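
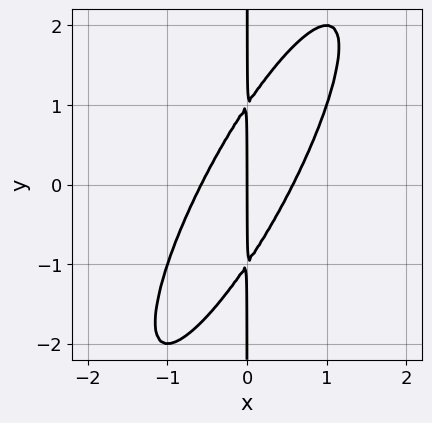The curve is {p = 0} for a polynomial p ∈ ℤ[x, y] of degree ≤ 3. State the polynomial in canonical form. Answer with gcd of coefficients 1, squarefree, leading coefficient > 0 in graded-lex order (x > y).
3*x^3 - 3*x^2*y + x*y^2 - x

(a) deg p = 3. No degree-2 curve has this shape.
(b) From the axis intercepts and sections: the visible y-axis segment lies entirely on the curve; one x-axis crossing is at x = 0.
(c) Fitting integer coefficients to these (and the overall shape) gives p.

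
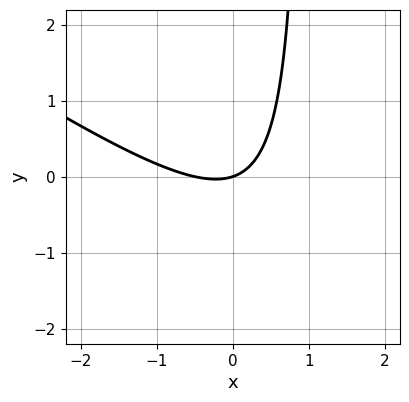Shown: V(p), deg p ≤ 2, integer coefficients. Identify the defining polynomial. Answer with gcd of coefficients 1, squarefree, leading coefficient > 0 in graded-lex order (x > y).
(a) Degree: no degree-1 curve has this shape, so deg p = 2.
(b) From the axis intercepts and sections: it crosses the y-axis at the gridline y = 0; it meets the x-axis at x = 0 (among the integer gridlines).
(c) Fitting integer coefficients to these (and the overall shape) gives p.

2*x^2 + 3*x*y + x - 3*y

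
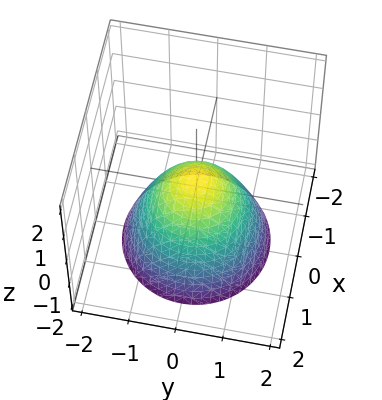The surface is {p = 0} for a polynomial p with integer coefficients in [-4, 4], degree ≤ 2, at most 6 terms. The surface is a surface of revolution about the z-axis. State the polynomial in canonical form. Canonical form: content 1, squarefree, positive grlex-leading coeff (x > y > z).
1. The degree is 2 — no degree-1 surface has this shape.
2. Symmetries: rotational symmetry about the z-axis ⇒ p depends on x, y only through x² + y².
3. Observable constraints: a circular section at z = -1 has radius between 1 and 2.
4. Fitting integer coefficients to these (and the overall shape) gives p.

3*x^2 + 3*y^2 + 3*z - 1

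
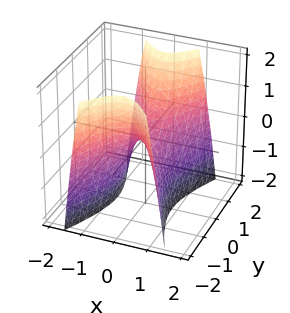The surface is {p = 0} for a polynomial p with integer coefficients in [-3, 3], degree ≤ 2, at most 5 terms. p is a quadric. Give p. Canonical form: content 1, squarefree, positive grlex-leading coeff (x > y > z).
First, the degree is 2 — a saddle surface; a quadric.
Next, symmetries: mirror symmetry y ↦ −y ⇒ only even powers of y; the x ↦ −x reflection is a symmetry, so x appears only in even powers.
Then, from the visible intercepts: it crosses the z-axis at the gridline z = 0; one x-axis crossing is at x = 0; it meets the y-axis at y = 0 (among the integer gridlines).
Finally, the integer polynomial consistent with all of this is the stated p.

3*x^2 - y^2 + z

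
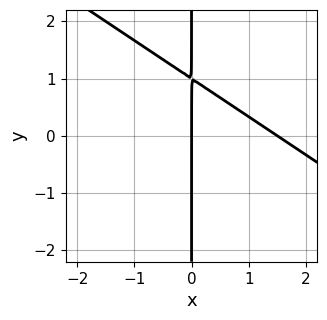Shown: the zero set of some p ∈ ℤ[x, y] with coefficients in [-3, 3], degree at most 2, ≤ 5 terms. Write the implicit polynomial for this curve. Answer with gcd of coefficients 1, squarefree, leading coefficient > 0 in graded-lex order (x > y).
1. The degree is 2 — the shape is more complex than any degree-1 curve.
2. Reading off the gridlines: the visible y-axis segment lies entirely on the curve; it meets the x-axis at x = 0 (among the integer gridlines).
3. Together with the visible shape, these determine p as stated.

2*x^2 + 3*x*y - 3*x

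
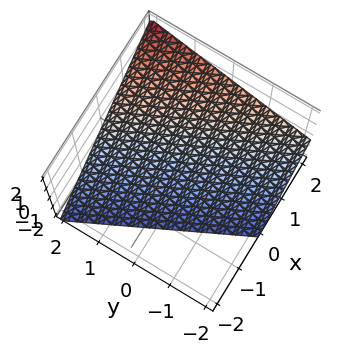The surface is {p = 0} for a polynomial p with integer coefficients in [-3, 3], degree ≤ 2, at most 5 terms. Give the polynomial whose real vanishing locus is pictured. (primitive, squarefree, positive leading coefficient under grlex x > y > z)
2*x + y - 2*z - 2

Degree: the surface is flat (a plane), so deg p = 1.
Observable constraints: one y-axis crossing is at y = 2; it meets the x-axis at x = 1 (among the integer gridlines); it meets the z-axis at z = -1 (among the integer gridlines).
Together with the visible shape, these determine p as stated.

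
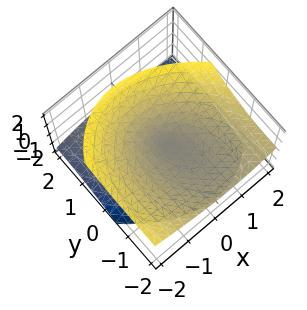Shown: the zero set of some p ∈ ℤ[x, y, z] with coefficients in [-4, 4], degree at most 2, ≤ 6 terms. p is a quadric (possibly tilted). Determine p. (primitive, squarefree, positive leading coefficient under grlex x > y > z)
(a) There are 2 components. They look like related sheets of one shape, so recover p as a whole.
(b) deg p = 2. A generic line meets the surface in up to 2 points.
(c) Reading off the gridlines: it meets the z-axis at z = 0 (among the integer gridlines); it crosses the x-axis at the gridline x = 0; it crosses the y-axis at the gridline y = 0.
(d) The integer polynomial consistent with all of this is the stated p.

2*x^2 + x*y + y^2 + 3*y*z - 3*z^2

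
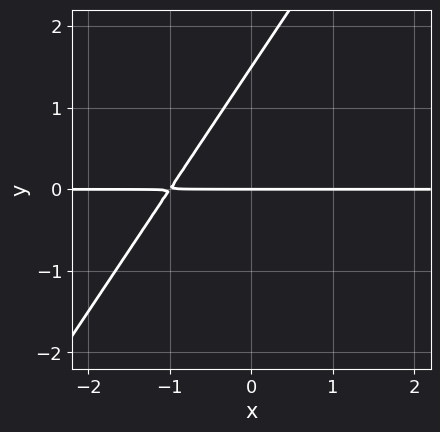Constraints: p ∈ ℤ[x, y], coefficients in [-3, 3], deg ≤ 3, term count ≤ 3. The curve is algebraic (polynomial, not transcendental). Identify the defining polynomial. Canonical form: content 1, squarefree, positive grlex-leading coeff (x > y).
1. Degree: the shape is more complex than any degree-1 curve, so deg p = 2.
2. Checking where it meets the axes: every point of the x-axis in the box is on the curve; it crosses the y-axis at the gridline y = 0.
3. Assembling these constraints gives the stated polynomial.

3*x*y - 2*y^2 + 3*y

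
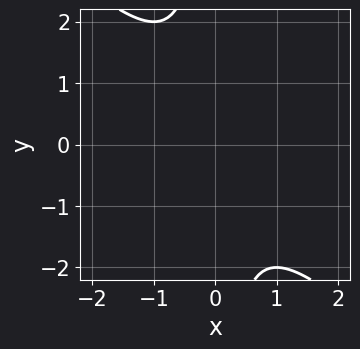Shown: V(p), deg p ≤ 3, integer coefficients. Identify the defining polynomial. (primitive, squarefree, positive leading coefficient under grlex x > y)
x^2 + x*y + 1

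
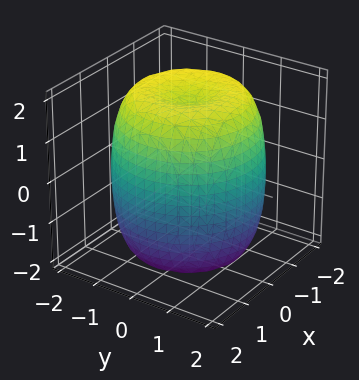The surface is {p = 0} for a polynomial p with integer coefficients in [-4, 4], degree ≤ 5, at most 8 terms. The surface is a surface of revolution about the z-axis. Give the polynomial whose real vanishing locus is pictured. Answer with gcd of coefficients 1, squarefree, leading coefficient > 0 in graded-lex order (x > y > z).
x^4 + 2*x^2*y^2 + y^4 - 2*x^2 - 2*y^2 + z^2 - 3

(a) Degree: a generic line meets the surface in up to 4 points, so deg p = 4.
(b) Symmetries: rotational symmetry about the z-axis ⇒ p depends on x, y only through x² + y².
(c) Against the integer gridlines: a circular section at z = -2 has radius exactly 1.
(d) The integer polynomial consistent with all of this is the stated p.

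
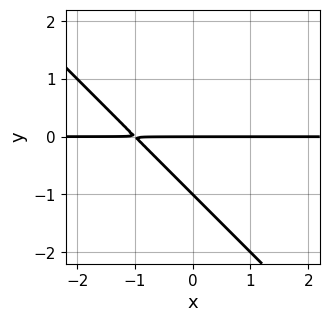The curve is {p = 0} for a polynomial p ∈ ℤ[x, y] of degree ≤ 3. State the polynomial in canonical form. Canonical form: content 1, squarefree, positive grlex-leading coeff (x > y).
First, degree: a generic line meets the curve in up to 2 points, so deg p = 2.
Then, from the axis intercepts and sections: the y-axis gridline crossings are at y ∈ {-1, 0}; the visible x-axis segment lies entirely on the curve.
Finally, the integer polynomial consistent with all of this is the stated p.

x*y + y^2 + y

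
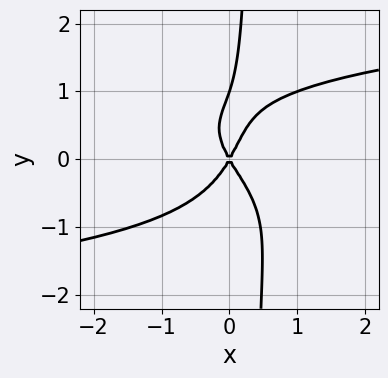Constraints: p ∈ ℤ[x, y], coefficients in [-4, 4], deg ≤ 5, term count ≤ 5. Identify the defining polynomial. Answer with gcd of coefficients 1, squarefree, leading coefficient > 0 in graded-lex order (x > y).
Degree: a generic line meets the curve in up to 4 points, so deg p = 4.
Against the integer gridlines: it meets the x-axis at x = 0 (among the integer gridlines); among the integer gridlines, it crosses the y-axis at y ∈ {0, 1}.
Putting this together gives p.

3*x*y^3 - y^3 - 3*x^2 + y^2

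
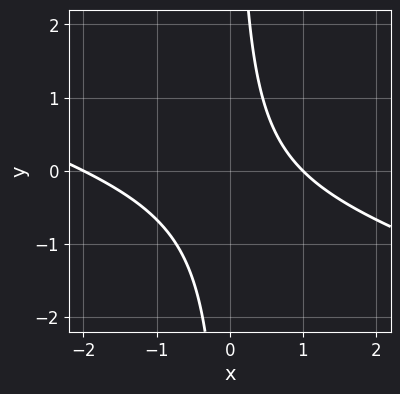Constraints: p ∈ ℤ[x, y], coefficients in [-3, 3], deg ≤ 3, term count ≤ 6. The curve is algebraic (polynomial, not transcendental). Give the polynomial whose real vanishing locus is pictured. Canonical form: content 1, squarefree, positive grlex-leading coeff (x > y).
(a) The degree is 2 — the shape is more complex than any degree-1 curve.
(b) From the visible intercepts: no y-intercept at any integer in the box; among the integer gridlines, it crosses the x-axis at x ∈ {-2, 1}.
(c) Assembling these constraints gives the stated polynomial.

x^2 + 3*x*y + x - 2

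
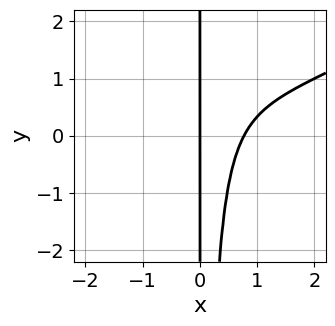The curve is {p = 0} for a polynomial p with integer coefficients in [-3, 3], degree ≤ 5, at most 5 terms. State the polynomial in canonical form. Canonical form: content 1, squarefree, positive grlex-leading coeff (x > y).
x^4 - 2*x^3*y - x^2*y + 2*x^2 - 2*x

1. Degree: the shape is more complex than any degree-3 curve, so deg p = 4.
2. Against the integer gridlines: one x-axis crossing is at x = 0; every point of the y-axis in the box is on the curve.
3. These observations pin down the coefficients.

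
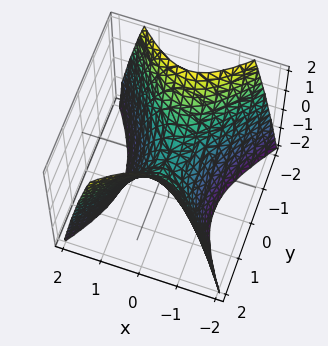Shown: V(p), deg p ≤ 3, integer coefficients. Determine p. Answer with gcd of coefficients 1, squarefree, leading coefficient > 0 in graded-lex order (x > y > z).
deg p = 2.
Symmetries: mirror symmetry y ↦ −y ⇒ only even powers of y; mirror symmetry x ↦ −x ⇒ only even powers of x.
Observable constraints: it meets the x-axis at x = 0 (among the integer gridlines); it meets the z-axis at z = 0 (among the integer gridlines); it crosses the y-axis at the gridline y = 0.
Putting this together gives p.

3*x^2 - 2*y^2 + 2*z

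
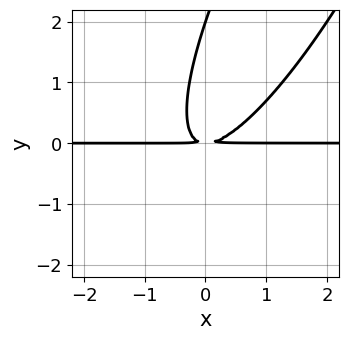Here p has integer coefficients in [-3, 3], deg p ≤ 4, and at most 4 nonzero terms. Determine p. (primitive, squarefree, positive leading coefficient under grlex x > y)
3*x^2*y - 3*x*y^2 + y^3 - 2*y^2

First, degree: no degree-2 curve has this shape, so deg p = 3.
Then, from the axis intercepts and sections: one y-axis crossing is at y = 2; every point of the x-axis in the box is on the curve.
Finally, solving for integer coefficients yields p as stated.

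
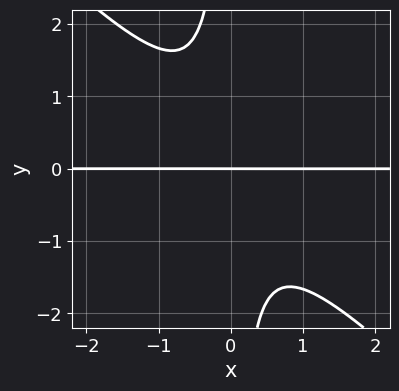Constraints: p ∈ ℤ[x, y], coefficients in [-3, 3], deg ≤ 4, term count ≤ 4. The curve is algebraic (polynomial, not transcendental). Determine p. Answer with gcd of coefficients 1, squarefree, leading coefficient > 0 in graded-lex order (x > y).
First, deg p = 3. A generic line meets the curve in up to 3 points.
Next, checking where it meets the axes: the visible x-axis segment lies entirely on the curve; one y-axis crossing is at y = 0.
Finally, fitting integer coefficients to these (and the overall shape) gives p.

3*x^2*y + 3*x*y^2 + 2*y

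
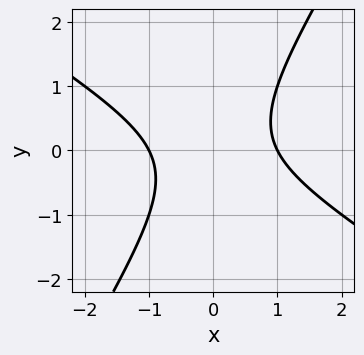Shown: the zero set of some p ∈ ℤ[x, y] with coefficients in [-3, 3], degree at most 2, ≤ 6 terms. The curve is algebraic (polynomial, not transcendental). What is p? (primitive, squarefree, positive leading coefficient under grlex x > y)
(a) The degree is 2 — a generic line meets the curve in up to 2 points.
(b) From the axis intercepts and sections: the x-axis gridline crossings are at x ∈ {-1, 1}; no y-intercept at any integer in the box.
(c) Matching integer coefficients to the picture gives p.

x^2 + x*y - y^2 - 1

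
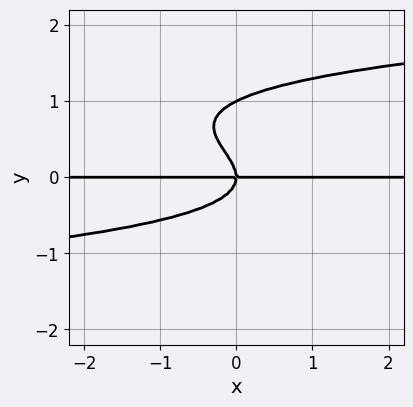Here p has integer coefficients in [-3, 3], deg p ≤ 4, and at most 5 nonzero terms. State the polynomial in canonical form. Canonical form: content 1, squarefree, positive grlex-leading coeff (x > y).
2*y^4 - 2*y^3 - x*y

1. Degree: the shape is more complex than any degree-3 curve, so deg p = 4.
2. Against the integer gridlines: the y-axis gridline crossings are at y ∈ {0, 1}; the visible x-axis segment lies entirely on the curve.
3. The integer polynomial consistent with all of this is the stated p.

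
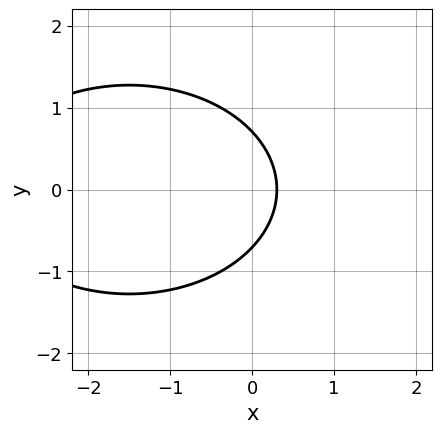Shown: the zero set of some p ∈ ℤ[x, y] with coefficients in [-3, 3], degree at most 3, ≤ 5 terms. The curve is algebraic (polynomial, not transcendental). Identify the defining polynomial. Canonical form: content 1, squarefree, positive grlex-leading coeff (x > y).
1. deg p = 2. A generic line meets the curve in up to 2 points.
2. Symmetries: mirror symmetry y ↦ −y ⇒ only even powers of y.
3. Matching integer coefficients to the picture gives p.

x^2 + 2*y^2 + 3*x - 1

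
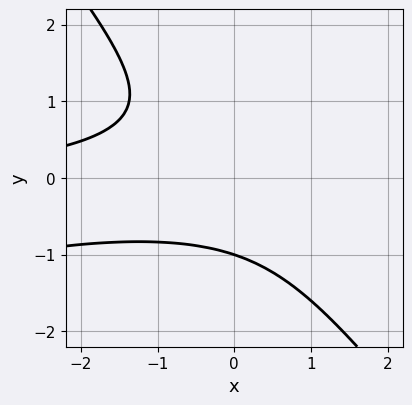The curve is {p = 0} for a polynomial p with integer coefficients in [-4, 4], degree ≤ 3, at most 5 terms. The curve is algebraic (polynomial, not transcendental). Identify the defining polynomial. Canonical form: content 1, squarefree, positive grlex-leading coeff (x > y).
1. Degree: no degree-2 curve has this shape, so deg p = 3.
2. Checking where it meets the axes: the curve avoids every integer x-axis point in the box; one y-axis crossing is at y = -1.
3. Assembling these constraints gives the stated polynomial.

x^2*y - 3*x*y^2 - 3*y^3 - 3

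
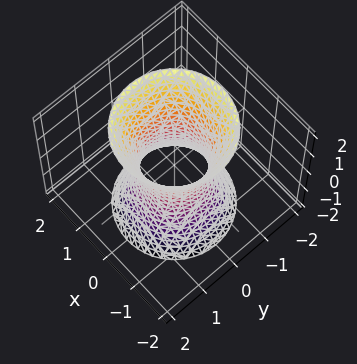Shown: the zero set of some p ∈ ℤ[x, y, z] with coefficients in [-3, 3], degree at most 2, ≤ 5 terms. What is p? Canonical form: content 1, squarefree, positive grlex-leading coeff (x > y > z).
(a) Degree: the shape is more complex than any degree-1 surface, so deg p = 2.
(b) Symmetry: the surface is invariant under rotation about z: p = q(x² + y², z).
(c) Checking where it meets the axes: it misses every integer gridline on the z-axis; a circular section at z = 2 has radius between 1 and 2.
(d) These observations pin down the coefficients.

3*x^2 + 3*y^2 - z^2 - 2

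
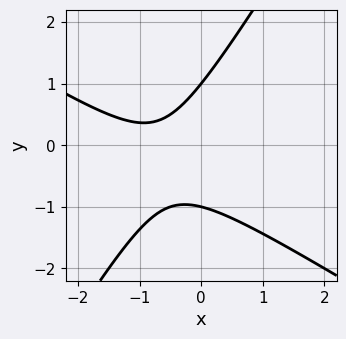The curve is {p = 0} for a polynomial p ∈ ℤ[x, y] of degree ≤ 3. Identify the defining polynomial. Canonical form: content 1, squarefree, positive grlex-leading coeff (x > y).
2*x^2 + 2*x*y - 2*y^2 + 3*x + 2

1. deg p = 2.
2. From the axis intercepts and sections: no x-intercept at any integer in the box; the y-axis gridline crossings are at y ∈ {-1, 1}.
3. These observations pin down the coefficients.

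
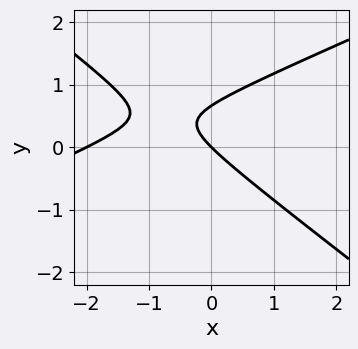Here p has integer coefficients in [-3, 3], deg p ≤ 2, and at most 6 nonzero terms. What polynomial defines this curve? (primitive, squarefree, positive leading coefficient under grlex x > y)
x^2 - x*y - 3*y^2 + 2*x + 2*y

First, deg p = 2. A generic line meets the curve in up to 2 points.
Next, checking where it meets the axes: among the integer gridlines, it crosses the x-axis at x ∈ {-2, 0}; it crosses the y-axis at the gridline y = 0.
Finally, assembling these constraints gives the stated polynomial.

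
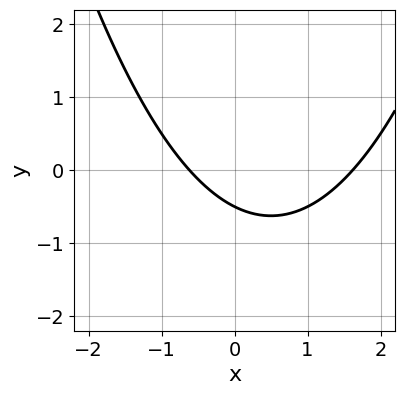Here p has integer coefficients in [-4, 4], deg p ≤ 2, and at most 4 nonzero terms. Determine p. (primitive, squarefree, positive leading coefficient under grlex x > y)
The degree is 2 — a generic line meets the curve in up to 2 points.
The integer polynomial consistent with all of this is the stated p.

x^2 - x - 2*y - 1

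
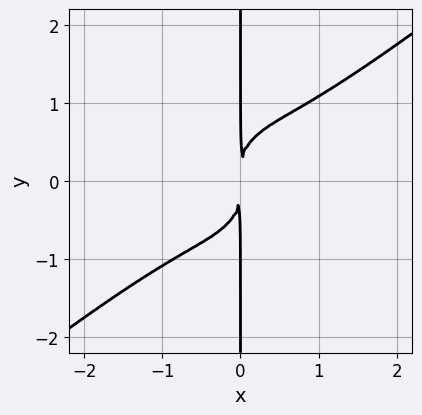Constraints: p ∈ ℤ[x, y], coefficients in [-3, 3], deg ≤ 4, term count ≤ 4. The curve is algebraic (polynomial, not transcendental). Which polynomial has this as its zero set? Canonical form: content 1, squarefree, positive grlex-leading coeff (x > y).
Degree: a generic line meets the curve in up to 4 points, so deg p = 4.
Checking where it meets the axes: the visible y-axis segment lies entirely on the curve.
Together with the visible shape, these determine p as stated.

3*x^4 - 2*x^3*y - 3*x*y^3 + 3*x^2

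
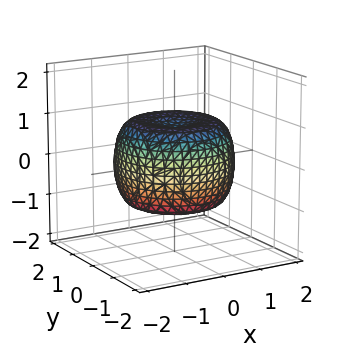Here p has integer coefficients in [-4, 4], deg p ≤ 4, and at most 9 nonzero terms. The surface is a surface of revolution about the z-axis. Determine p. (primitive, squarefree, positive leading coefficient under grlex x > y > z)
2*x^4 + 4*x^2*y^2 + 2*y^4 - 3*x^2 - 3*y^2 + 3*z^2 - 2

1. The degree is 4 — no degree-3 surface has this shape.
2. Symmetries: rotational symmetry about the z-axis ⇒ p depends on x, y only through x² + y².
3. Reading off the gridlines: a circular section at z = -1 has radius between 0 and 1.
4. Fitting integer coefficients to these (and the overall shape) gives p.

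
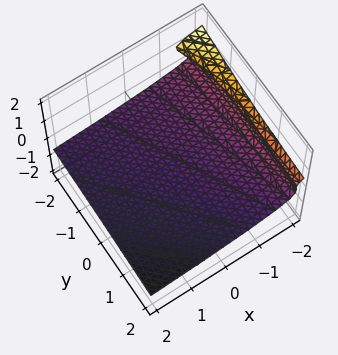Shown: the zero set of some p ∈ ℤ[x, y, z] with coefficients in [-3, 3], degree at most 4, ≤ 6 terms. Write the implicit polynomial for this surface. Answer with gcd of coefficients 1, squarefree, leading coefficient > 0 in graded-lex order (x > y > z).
1. Degree: a generic line meets the surface in up to 3 points, so deg p = 3.
2. From the axis intercepts and sections: it crosses the x-axis at the gridline x = -2; the surface avoids every integer y-axis point in the box.
3. Solving for integer coefficients yields p as stated.

y*z^2 + 3*z^3 - z^2 + x + 2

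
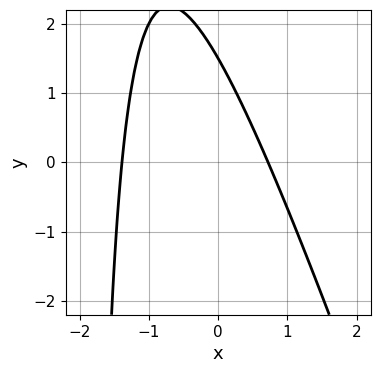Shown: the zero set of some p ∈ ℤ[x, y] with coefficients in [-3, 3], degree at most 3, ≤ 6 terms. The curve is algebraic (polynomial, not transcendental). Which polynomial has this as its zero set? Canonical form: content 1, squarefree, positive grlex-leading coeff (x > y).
3*x^2 + x*y + 2*x + 2*y - 3

First, degree: no degree-1 curve has this shape, so deg p = 2.
Finally, solving for integer coefficients yields p as stated.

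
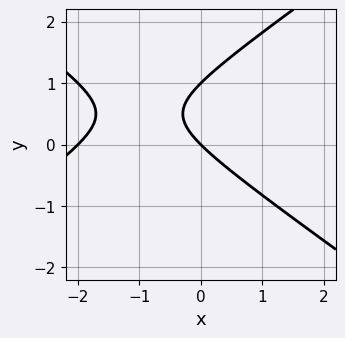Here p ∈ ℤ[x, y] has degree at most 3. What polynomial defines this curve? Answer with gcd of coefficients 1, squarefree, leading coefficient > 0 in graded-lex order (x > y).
x^2 - 2*y^2 + 2*x + 2*y

The degree is 2 — no degree-1 curve has this shape.
Checking where it meets the axes: the y-axis gridline crossings are at y ∈ {0, 1}; among the integer gridlines, it crosses the x-axis at x ∈ {-2, 0}.
Matching integer coefficients to the picture gives p.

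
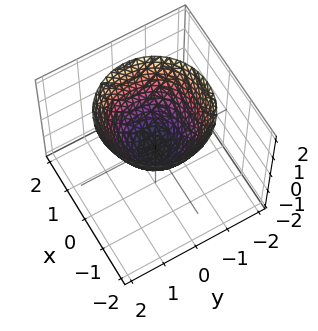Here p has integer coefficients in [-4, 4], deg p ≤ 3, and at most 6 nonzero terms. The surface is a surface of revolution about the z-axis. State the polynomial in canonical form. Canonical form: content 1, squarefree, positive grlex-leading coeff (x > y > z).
1. The degree is 2 — the shape is more complex than any degree-1 surface.
2. Symmetries: the z-axis is an axis of rotation, so x and y enter only as x² + y².
3. From the axis intercepts and sections: a circular section at z = 0 has radius between 0 and 1.
4. Solving for integer coefficients yields p as stated.

3*x^2 + 3*y^2 - 3*z - 1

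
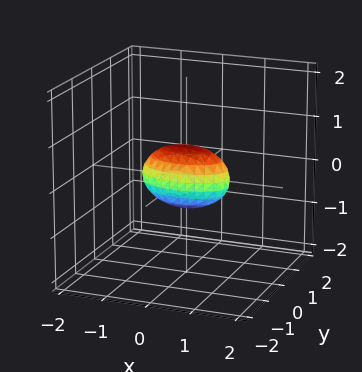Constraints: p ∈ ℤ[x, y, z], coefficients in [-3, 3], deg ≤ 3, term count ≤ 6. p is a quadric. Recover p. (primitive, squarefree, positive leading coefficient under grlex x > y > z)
x^2 + 3*y^2 + 2*z^2 - 1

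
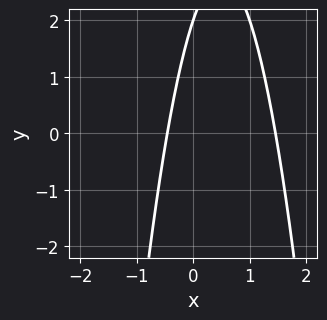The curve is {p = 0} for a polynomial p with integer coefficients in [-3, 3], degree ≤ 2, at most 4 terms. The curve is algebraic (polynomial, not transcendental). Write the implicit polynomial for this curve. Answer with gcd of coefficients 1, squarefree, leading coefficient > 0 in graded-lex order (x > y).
Degree: no degree-1 curve has this shape, so deg p = 2.
Observable constraints: one y-axis crossing is at y = 2.
Putting this together gives p.

3*x^2 - 3*x + y - 2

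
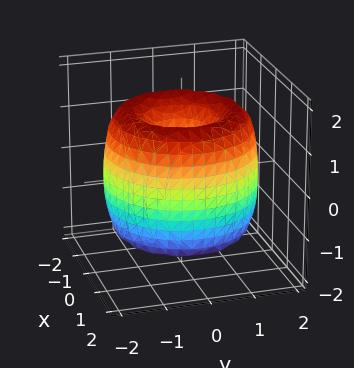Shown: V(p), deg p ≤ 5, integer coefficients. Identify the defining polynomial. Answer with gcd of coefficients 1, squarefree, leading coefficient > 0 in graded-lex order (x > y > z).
x^4 + 2*x^2*y^2 + y^4 - 3*x^2 - 3*y^2 + z^2

Degree: no degree-3 surface has this shape, so deg p = 4.
Symmetries: every cross-section ⟂ z is a circle, so x, y appear only via x² + y².
Against the integer gridlines: it crosses the x-axis at the gridline x = 0; it meets the z-axis at z = 0 (among the integer gridlines).
Solving for integer coefficients yields p as stated.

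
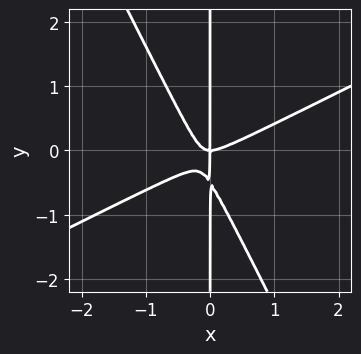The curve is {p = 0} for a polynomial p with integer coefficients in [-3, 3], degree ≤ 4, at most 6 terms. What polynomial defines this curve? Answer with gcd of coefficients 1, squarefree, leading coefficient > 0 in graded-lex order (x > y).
(a) deg p = 3.
(b) From the visible intercepts: every point of the y-axis in the box is on the curve; it meets the x-axis at x = 0 (among the integer gridlines).
(c) Putting this together gives p.

2*x^3 - 3*x^2*y - 2*x*y^2 - x*y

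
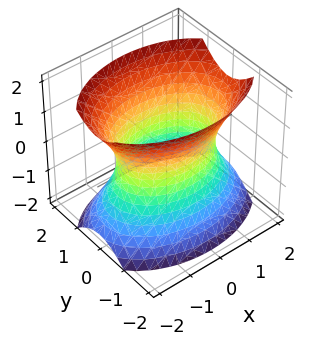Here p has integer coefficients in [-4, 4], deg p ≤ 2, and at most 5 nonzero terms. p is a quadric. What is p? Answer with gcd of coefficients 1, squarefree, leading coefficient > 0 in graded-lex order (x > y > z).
x^2 + 2*y^2 - z^2 - 2

The degree is 2 — one connected sheet with a waist; a quadric.
Symmetries: the x ↦ −x reflection is a symmetry, so x appears only in even powers; the z ↦ −z reflection is a symmetry, so z appears only in even powers; mirror symmetry y ↦ −y ⇒ only even powers of y.
Checking where it meets the axes: the y-axis gridline crossings are at y ∈ {-1, 1}; no z-intercept at any integer in the box.
The integer polynomial consistent with all of this is the stated p.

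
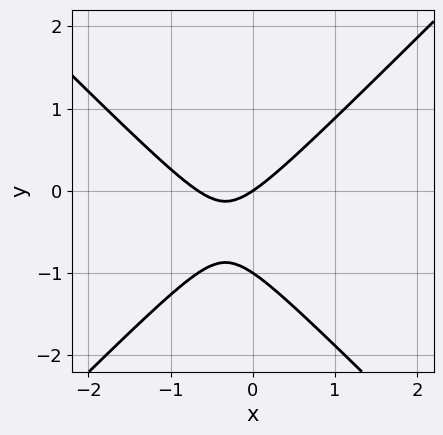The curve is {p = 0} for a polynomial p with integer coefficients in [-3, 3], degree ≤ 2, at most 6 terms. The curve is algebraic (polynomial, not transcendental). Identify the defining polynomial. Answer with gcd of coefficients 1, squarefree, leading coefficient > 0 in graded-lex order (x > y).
Degree: the shape is more complex than any degree-1 curve, so deg p = 2.
Observable constraints: among the integer gridlines, it crosses the y-axis at y ∈ {-1, 0}; it crosses the x-axis at the gridline x = 0.
Putting this together gives p.

3*x^2 - 3*y^2 + 2*x - 3*y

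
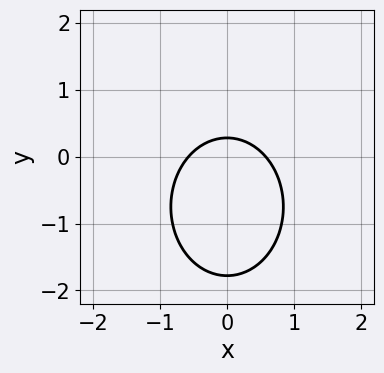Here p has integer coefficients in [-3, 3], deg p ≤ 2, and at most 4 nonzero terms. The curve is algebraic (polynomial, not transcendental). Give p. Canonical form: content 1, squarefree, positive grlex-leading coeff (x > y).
1. deg p = 2.
2. Symmetries: the x ↦ −x reflection is a symmetry, so x appears only in even powers.
3. Fitting integer coefficients to these (and the overall shape) gives p.

3*x^2 + 2*y^2 + 3*y - 1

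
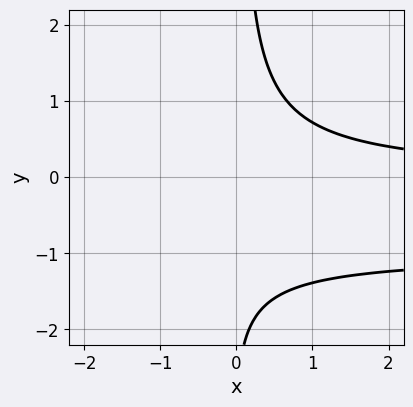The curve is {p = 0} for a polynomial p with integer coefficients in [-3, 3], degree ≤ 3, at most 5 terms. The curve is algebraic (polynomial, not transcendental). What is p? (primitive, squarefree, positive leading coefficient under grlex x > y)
(a) The degree is 3 — the shape is more complex than any degree-2 curve.
(b) Checking where it meets the axes: it misses every integer gridline on the y-axis; no x-intercept at any integer in the box.
(c) The integer polynomial consistent with all of this is the stated p.

3*x*y^2 + 3*x*y - y - 3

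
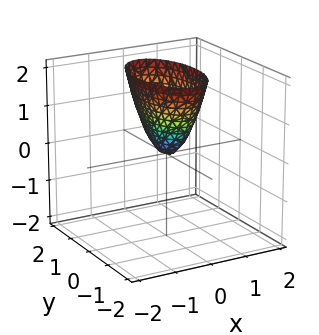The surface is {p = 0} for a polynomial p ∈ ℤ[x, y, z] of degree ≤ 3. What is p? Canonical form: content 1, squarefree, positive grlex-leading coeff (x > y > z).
3*x^2 + y^2 - z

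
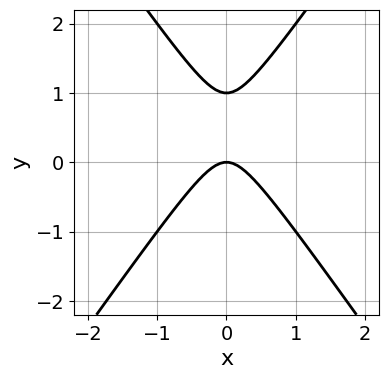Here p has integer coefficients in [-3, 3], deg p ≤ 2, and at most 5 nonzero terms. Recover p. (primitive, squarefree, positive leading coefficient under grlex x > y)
deg p = 2. The shape is more complex than any degree-1 curve.
Symmetries: the x ↦ −x reflection is a symmetry, so x appears only in even powers.
From the visible intercepts: among the integer gridlines, it crosses the y-axis at y ∈ {0, 1}; it meets the x-axis at x = 0 (among the integer gridlines).
Assembling these constraints gives the stated polynomial.

2*x^2 - y^2 + y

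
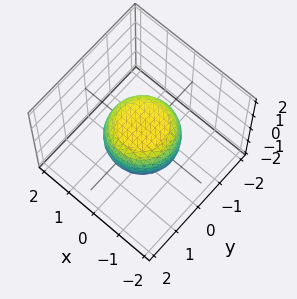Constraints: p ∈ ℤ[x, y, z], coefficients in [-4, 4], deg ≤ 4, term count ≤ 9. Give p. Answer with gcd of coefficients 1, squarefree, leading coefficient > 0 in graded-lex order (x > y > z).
The degree is 4 — the shape is more complex than any degree-3 surface.
Symmetries: the surface is invariant under rotation about z: p = q(x² + y², z).
Observable constraints: a circular section at z = 0 has radius between 1 and 2.
Putting this together gives p.

2*x^4 + 4*x^2*y^2 + 2*y^4 - x^2 - y^2 + 3*z^2 - 2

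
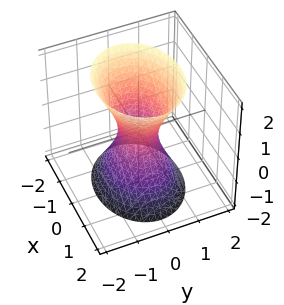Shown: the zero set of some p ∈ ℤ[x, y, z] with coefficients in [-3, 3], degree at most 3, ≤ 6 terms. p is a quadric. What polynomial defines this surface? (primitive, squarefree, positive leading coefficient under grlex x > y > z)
2*x^2 + 3*y^2 - z^2 - 1

deg p = 2.
Symmetries: it's symmetric under x → −x, forcing even powers of x; the y ↦ −y reflection is a symmetry, so y appears only in even powers; the z ↦ −z reflection is a symmetry, so z appears only in even powers.
Observable constraints: no z-intercept at any integer in the box.
Fitting integer coefficients to these (and the overall shape) gives p.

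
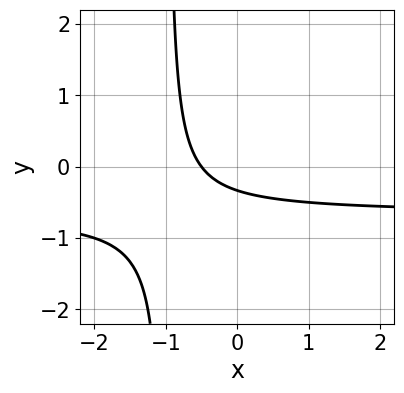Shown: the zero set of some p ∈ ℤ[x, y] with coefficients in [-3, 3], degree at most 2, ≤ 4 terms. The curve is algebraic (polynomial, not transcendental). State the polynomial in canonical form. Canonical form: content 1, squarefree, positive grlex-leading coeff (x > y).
First, the degree is 2 — no degree-1 curve has this shape.
Finally, solving for integer coefficients yields p as stated.

3*x*y + 2*x + 3*y + 1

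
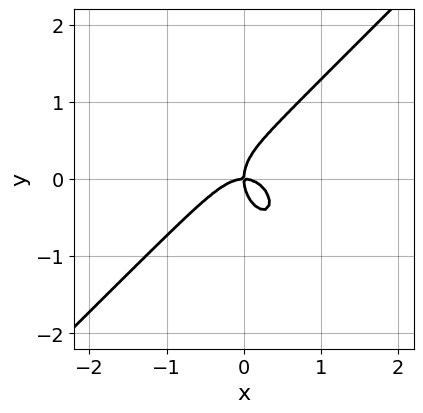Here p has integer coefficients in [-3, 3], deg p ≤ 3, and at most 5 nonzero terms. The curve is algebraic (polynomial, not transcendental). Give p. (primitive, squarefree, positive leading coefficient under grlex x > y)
3*x^3 - x^2*y - 2*y^3 + 2*x*y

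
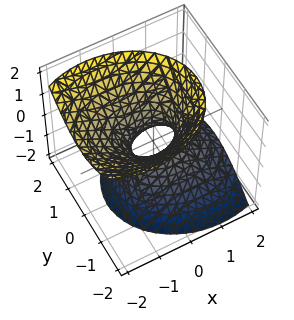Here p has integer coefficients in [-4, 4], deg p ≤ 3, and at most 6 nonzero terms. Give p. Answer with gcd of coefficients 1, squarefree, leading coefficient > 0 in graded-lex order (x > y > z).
2*x^2 + 2*x*z + 3*y^2 - 2*z^2 - 1

First, degree: no degree-1 surface has this shape, so deg p = 2.
Then, observable constraints: it misses every integer gridline on the z-axis.
Finally, together with the visible shape, these determine p as stated.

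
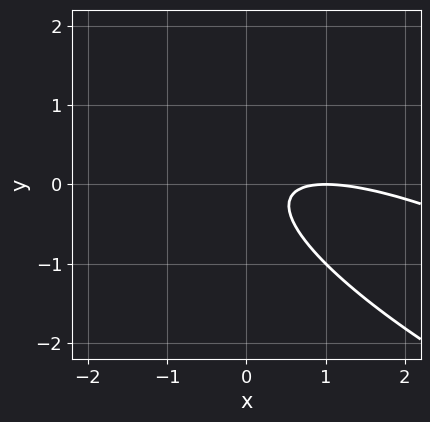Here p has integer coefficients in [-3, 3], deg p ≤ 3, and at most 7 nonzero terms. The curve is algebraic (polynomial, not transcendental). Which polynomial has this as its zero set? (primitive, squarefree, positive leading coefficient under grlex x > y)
(a) deg p = 2.
(b) From the axis intercepts and sections: it misses every integer gridline on the y-axis; one x-axis crossing is at x = 1.
(c) Matching integer coefficients to the picture gives p.

x^2 + 3*x*y + 3*y^2 - 2*x + 1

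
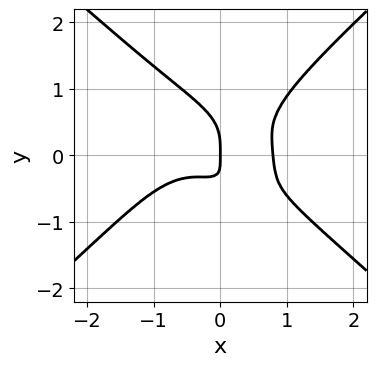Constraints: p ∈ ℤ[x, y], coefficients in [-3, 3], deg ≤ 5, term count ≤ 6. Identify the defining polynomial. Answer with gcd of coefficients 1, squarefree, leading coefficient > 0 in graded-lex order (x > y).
First, the degree is 4 — the shape is more complex than any degree-3 curve.
Next, from the axis intercepts and sections: it crosses the x-axis at the gridline x = 0; it crosses the y-axis at the gridline y = 0.
Finally, matching integer coefficients to the picture gives p.

2*x^4 - 3*y^4 + 3*x^2*y - 2*x*y - x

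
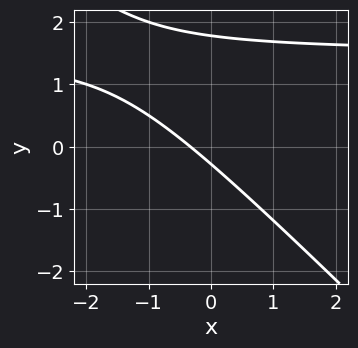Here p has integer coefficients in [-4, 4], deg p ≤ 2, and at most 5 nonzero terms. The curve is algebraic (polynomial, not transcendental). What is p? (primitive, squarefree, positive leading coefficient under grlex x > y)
Degree: a generic line meets the curve in up to 2 points, so deg p = 2.
The integer polynomial consistent with all of this is the stated p.

2*x*y + 2*y^2 - 3*x - 3*y - 1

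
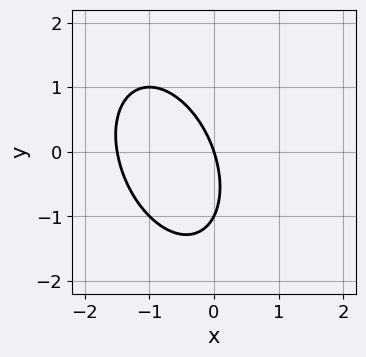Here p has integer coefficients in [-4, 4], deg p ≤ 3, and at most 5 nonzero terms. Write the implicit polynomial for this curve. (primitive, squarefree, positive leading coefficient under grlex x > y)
First, the degree is 2 — no degree-1 curve has this shape.
Then, checking where it meets the axes: the y-axis gridline crossings are at y ∈ {-1, 0}; it meets the x-axis at x = 0 (among the integer gridlines).
Finally, solving for integer coefficients yields p as stated.

2*x^2 + x*y + y^2 + 3*x + y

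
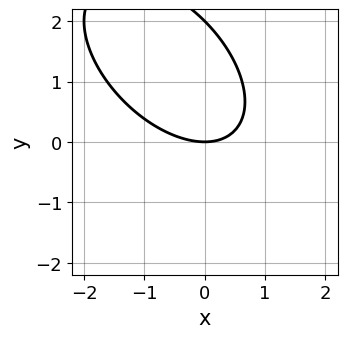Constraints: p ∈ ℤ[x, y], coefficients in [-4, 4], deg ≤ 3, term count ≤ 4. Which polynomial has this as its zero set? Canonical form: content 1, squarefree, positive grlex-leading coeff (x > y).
x^2 + x*y + y^2 - 2*y

(a) Degree: no degree-1 curve has this shape, so deg p = 2.
(b) Checking where it meets the axes: it meets the x-axis at x = 0 (among the integer gridlines); the y-axis gridline crossings are at y ∈ {0, 2}.
(c) Fitting integer coefficients to these (and the overall shape) gives p.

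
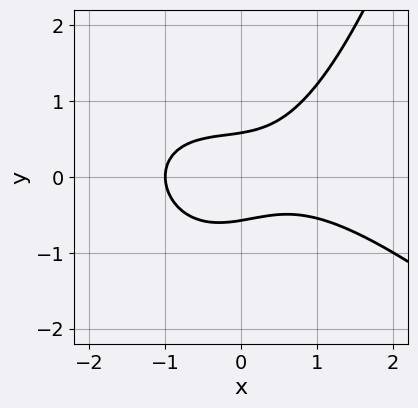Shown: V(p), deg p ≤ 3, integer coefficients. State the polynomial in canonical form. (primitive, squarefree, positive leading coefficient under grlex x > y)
(a) The degree is 3 — the shape is more complex than any degree-2 curve.
(b) Observable constraints: it crosses the x-axis at the gridline x = -1.
(c) The integer polynomial consistent with all of this is the stated p.

x^3 + x^2*y + x*y - 3*y^2 + 1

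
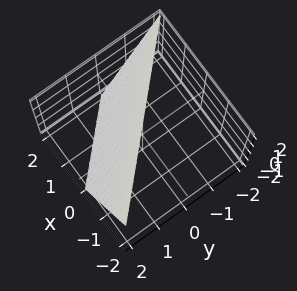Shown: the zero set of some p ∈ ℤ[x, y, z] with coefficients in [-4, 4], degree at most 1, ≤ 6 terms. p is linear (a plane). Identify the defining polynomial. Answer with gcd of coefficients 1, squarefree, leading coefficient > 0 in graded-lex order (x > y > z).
(a) Degree: every cross-section is a straight line — this is a plane, so deg p = 1.
(b) From the visible intercepts: one x-axis crossing is at x = 1; it meets the y-axis at y = 1 (among the integer gridlines); one z-axis crossing is at z = 2.
(c) Fitting integer coefficients to these (and the overall shape) gives p.

2*x + 2*y + z - 2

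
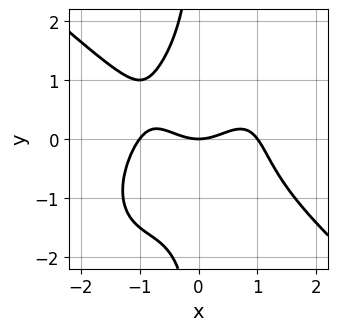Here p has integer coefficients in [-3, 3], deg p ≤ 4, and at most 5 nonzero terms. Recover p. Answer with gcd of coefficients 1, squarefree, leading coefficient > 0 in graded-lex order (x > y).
The degree is 4 — no degree-3 curve has this shape.
Reading off the gridlines: among the integer gridlines, it crosses the x-axis at x ∈ {-1, 0, 1}; one y-axis crossing is at y = 0.
Putting this together gives p.

2*x^4 - x^2*y^2 + 2*x*y^3 - 2*x^2 + 3*y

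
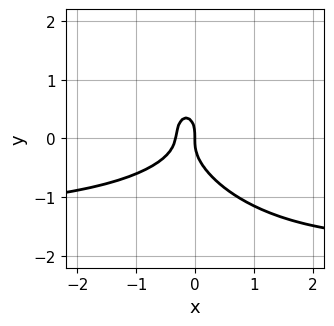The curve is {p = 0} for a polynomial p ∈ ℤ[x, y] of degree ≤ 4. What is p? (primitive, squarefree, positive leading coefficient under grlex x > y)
2*x^2*y + x*y^2 + 2*y^3 + 3*x^2 + x

(a) Degree: no degree-2 curve has this shape, so deg p = 3.
(b) Reading off the gridlines: it crosses the x-axis at the gridline x = 0; one y-axis crossing is at y = 0.
(c) Solving for integer coefficients yields p as stated.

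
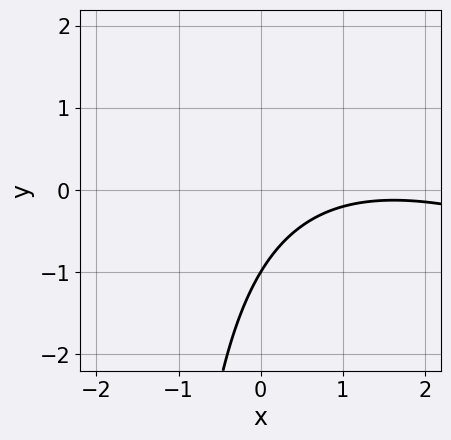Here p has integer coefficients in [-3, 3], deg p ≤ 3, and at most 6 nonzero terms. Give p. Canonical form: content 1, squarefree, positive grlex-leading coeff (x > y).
x^2 + 2*x*y - 3*x + 3*y + 3

Degree: a generic line meets the curve in up to 2 points, so deg p = 2.
Observable constraints: one y-axis crossing is at y = -1; no x-intercept at any integer in the box.
Solving for integer coefficients yields p as stated.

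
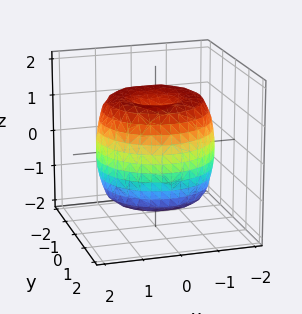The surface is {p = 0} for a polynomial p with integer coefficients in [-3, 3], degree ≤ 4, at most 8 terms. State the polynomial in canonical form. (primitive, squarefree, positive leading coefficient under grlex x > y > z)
x^4 + 2*x^2*y^2 + y^4 - 2*x^2 - 2*y^2 + z^2 - 1

First, the degree is 4 — no degree-3 surface has this shape.
Next, by symmetry, the surface is invariant under rotation about z: p = q(x² + y², z).
Next, reading off the gridlines: the z-axis gridline crossings are at z ∈ {-1, 1}; a circular section at z = -1 has radius between 1 and 2.
Finally, together with the visible shape, these determine p as stated.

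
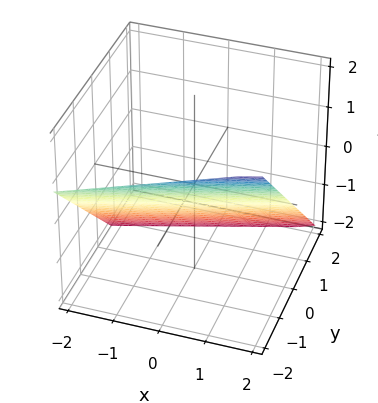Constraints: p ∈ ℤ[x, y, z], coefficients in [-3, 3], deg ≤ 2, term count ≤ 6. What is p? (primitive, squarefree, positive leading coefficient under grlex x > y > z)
Degree: the surface is flat (a plane), so deg p = 1.
Checking where it meets the axes: it crosses the x-axis at the gridline x = 2.
Assembling these constraints gives the stated polynomial.

x - 3*y - 3*z - 2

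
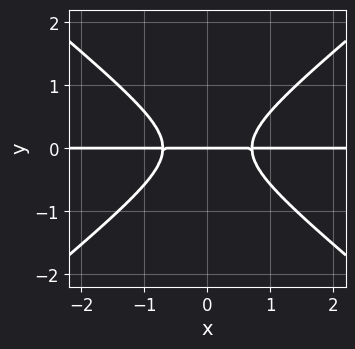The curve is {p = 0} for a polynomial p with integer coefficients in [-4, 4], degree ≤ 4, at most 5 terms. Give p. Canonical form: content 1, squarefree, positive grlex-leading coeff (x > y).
2*x^2*y - 3*y^3 - y

(a) deg p = 3. No degree-2 curve has this shape.
(b) Symmetries: it's symmetric under x → −x, forcing even powers of x.
(c) Checking where it meets the axes: every point of the x-axis in the box is on the curve; it meets the y-axis at y = 0 (among the integer gridlines).
(d) Putting this together gives p.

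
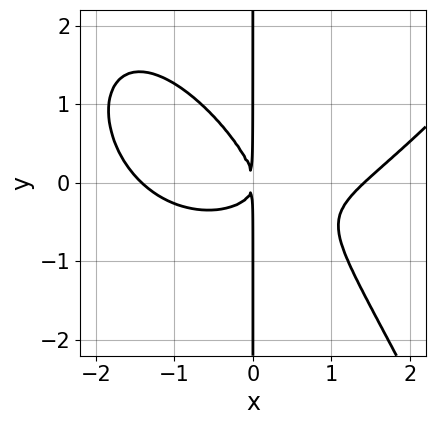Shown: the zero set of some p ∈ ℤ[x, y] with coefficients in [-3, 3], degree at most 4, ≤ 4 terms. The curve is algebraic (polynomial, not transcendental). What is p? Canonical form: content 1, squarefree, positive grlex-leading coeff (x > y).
x^4 - 3*x^2*y - 3*x*y^2 - 2*x^2

(a) Degree: no degree-3 curve has this shape, so deg p = 4.
(b) Reading off the gridlines: every point of the y-axis in the box is on the curve.
(c) These observations pin down the coefficients.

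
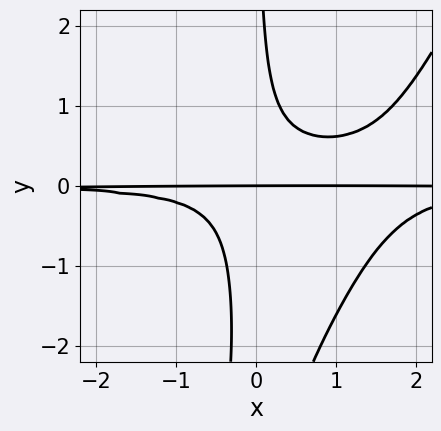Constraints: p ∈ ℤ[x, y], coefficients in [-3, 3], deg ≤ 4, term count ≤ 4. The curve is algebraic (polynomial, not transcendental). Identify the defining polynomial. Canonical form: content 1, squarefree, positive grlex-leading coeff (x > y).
The degree is 4 — the shape is more complex than any degree-3 curve.
Observable constraints: it crosses the y-axis at the gridline y = 0; the visible x-axis segment lies entirely on the curve.
Matching integer coefficients to the picture gives p.

2*x^2*y^2 - x*y^3 - 3*x*y^2 + y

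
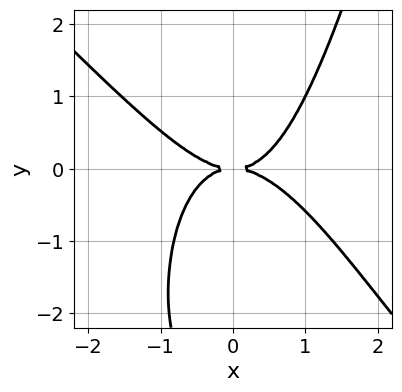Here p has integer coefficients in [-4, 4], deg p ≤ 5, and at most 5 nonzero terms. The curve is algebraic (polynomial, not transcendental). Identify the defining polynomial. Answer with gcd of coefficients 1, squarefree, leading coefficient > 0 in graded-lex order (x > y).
(a) The degree is 4 — no degree-3 curve has this shape.
(b) From the axis intercepts and sections: it meets the x-axis at x = 0 (among the integer gridlines); it crosses the y-axis at the gridline y = 0.
(c) Matching integer coefficients to the picture gives p.

2*x^4 + 2*x^3*y - y^3 - 3*y^2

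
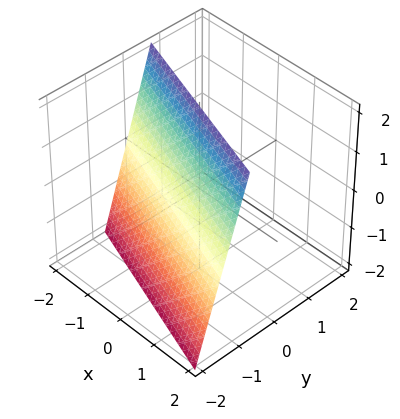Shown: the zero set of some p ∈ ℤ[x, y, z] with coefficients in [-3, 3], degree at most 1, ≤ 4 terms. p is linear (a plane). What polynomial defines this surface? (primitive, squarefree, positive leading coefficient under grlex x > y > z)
x + 3*y - z + 2

1. deg p = 1.
2. From the visible intercepts: it meets the x-axis at x = -2 (among the integer gridlines); one z-axis crossing is at z = 2.
3. The integer polynomial consistent with all of this is the stated p.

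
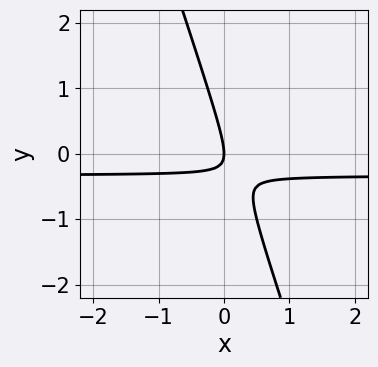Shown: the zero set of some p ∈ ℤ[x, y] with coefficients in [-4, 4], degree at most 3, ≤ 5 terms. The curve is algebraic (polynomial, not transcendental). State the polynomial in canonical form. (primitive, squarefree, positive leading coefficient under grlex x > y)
Degree: the shape is more complex than any degree-1 curve, so deg p = 2.
From the visible intercepts: it meets the x-axis at x = 0 (among the integer gridlines); it crosses the y-axis at the gridline y = 0.
These observations pin down the coefficients.

3*x*y + y^2 + x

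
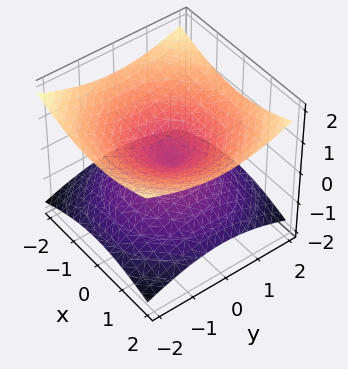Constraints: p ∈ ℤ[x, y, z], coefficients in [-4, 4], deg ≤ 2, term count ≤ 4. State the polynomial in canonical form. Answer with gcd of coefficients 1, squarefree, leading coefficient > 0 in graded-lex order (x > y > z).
First, deg p = 2. Two nappes meeting at a single point; a quadric.
Next, by symmetry, the surface is invariant under rotation about z: p = q(x² + y², z); mirror symmetry z ↦ −z ⇒ only even powers of z.
Then, reading off the gridlines: one z-axis crossing is at z = 0; one x-axis crossing is at x = 0; a circular section at z = -1 has radius between 1 and 2; it meets the y-axis at y = 0 (among the integer gridlines).
Finally, matching integer coefficients to the picture gives p.

x^2 + y^2 - 3*z^2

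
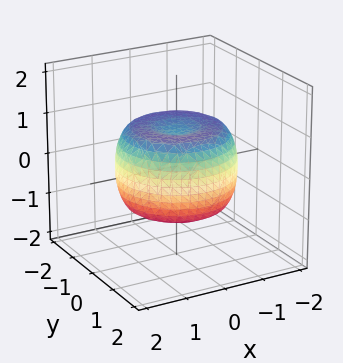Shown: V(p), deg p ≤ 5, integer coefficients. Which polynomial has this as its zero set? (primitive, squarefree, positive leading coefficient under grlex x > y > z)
Degree: a generic line meets the surface in up to 4 points, so deg p = 4.
Symmetries: rotational symmetry about the z-axis ⇒ p depends on x, y only through x² + y².
Checking where it meets the axes: a circular section at z = -1 has radius between 0 and 1.
Matching integer coefficients to the picture gives p.

2*x^4 + 4*x^2*y^2 + 2*y^4 - 3*x^2 - 3*y^2 + 3*z^2 - 2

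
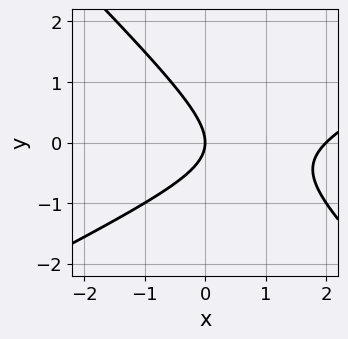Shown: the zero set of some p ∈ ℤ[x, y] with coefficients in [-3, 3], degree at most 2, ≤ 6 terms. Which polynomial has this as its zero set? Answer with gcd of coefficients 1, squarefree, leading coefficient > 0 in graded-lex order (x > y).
x^2 - x*y - 2*y^2 - 2*x

1. deg p = 2.
2. From the axis intercepts and sections: it crosses the y-axis at the gridline y = 0; among the integer gridlines, it crosses the x-axis at x ∈ {0, 2}.
3. Together with the visible shape, these determine p as stated.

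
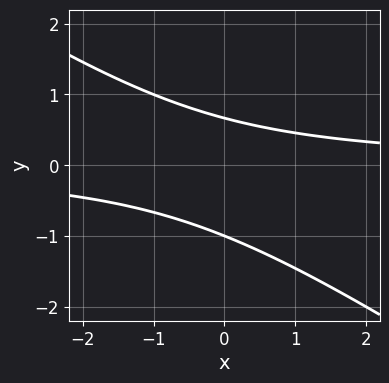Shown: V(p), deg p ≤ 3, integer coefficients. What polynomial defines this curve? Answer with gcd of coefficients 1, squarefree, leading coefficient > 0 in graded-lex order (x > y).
2*x*y + 3*y^2 + y - 2

(a) Degree: the shape is more complex than any degree-1 curve, so deg p = 2.
(b) Checking where it meets the axes: it misses every integer gridline on the x-axis; one y-axis crossing is at y = -1.
(c) Matching integer coefficients to the picture gives p.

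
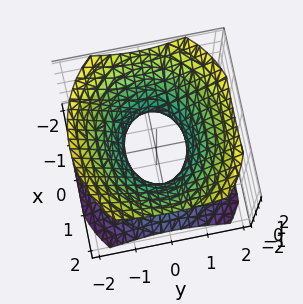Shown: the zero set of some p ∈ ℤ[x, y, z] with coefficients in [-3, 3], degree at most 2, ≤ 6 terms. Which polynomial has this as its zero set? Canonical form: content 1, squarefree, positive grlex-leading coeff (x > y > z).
2*x^2 + 3*y^2 - 3*z^2 - 2

(a) deg p = 2. One connected sheet with a waist; a quadric.
(b) Symmetries: the z ↦ −z reflection is a symmetry, so z appears only in even powers; the y ↦ −y reflection is a symmetry, so y appears only in even powers; it's symmetric under x → −x, forcing even powers of x.
(c) Against the integer gridlines: it misses every integer gridline on the z-axis; the x-axis gridline crossings are at x ∈ {-1, 1}.
(d) Together with the visible shape, these determine p as stated.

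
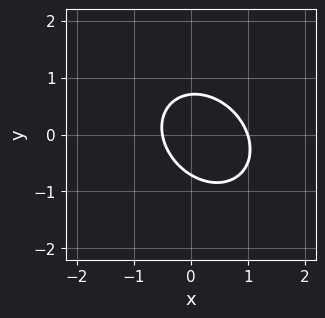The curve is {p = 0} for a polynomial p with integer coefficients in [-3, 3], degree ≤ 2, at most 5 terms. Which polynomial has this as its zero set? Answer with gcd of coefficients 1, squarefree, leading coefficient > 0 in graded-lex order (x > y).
2*x^2 + x*y + 2*y^2 - x - 1

First, the degree is 2 — a generic line meets the curve in up to 2 points.
Next, from the axis intercepts and sections: it meets the x-axis at x = 1 (among the integer gridlines).
Finally, the integer polynomial consistent with all of this is the stated p.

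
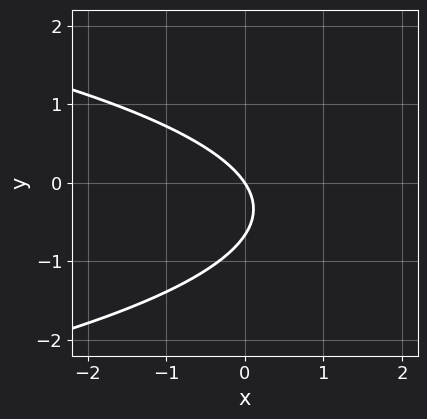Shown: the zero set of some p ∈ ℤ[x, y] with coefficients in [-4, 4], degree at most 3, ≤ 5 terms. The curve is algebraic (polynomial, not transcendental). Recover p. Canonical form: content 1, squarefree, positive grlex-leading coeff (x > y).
3*y^2 + 3*x + 2*y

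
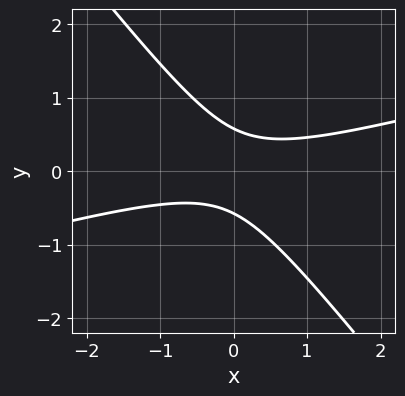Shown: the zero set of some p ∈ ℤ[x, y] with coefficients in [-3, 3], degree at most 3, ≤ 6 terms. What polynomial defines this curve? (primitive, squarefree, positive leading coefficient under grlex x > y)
The degree is 2 — no degree-1 curve has this shape.
Reading off the gridlines: the curve avoids every integer x-axis point in the box.
Together with the visible shape, these determine p as stated.

x^2 - 3*x*y - 3*y^2 + 1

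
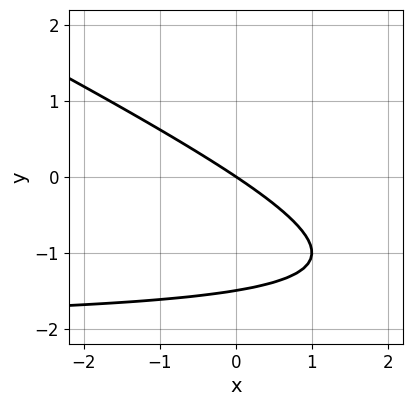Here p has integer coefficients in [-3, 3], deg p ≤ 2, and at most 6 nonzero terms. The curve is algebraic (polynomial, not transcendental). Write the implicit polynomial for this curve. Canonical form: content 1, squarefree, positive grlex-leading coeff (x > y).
x*y + 2*y^2 + 2*x + 3*y

1. deg p = 2. No degree-1 curve has this shape.
2. Checking where it meets the axes: it crosses the x-axis at the gridline x = 0; it meets the y-axis at y = 0 (among the integer gridlines).
3. Solving for integer coefficients yields p as stated.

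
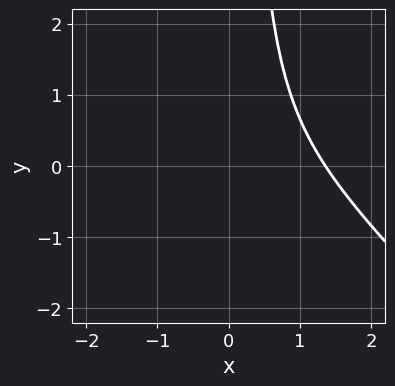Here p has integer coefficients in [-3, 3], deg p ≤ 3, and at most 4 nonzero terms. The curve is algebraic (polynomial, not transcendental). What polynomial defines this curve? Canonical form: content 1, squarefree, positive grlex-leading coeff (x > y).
3*x^3 + 3*x^2*y - 3*x^2 - 2

The degree is 3 — a generic line meets the curve in up to 3 points.
Reading off the gridlines: no y-intercept at any integer in the box.
Assembling these constraints gives the stated polynomial.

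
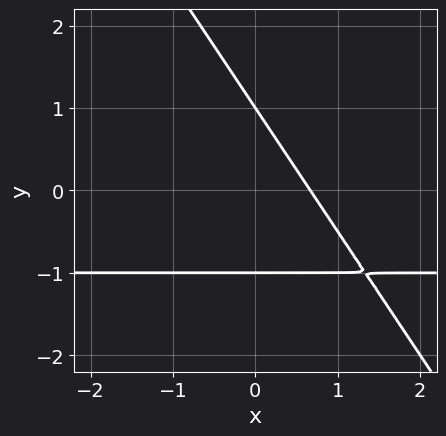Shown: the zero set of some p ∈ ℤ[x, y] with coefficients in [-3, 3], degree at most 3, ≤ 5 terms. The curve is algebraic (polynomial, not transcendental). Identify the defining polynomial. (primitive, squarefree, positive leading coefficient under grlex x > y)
3*x*y + 2*y^2 + 3*x - 2

(a) deg p = 2.
(b) Observable constraints: among the integer gridlines, it crosses the y-axis at y ∈ {-1, 1}.
(c) Solving for integer coefficients yields p as stated.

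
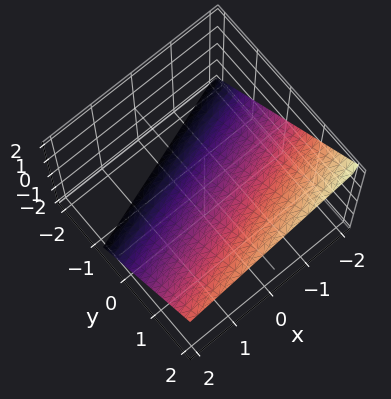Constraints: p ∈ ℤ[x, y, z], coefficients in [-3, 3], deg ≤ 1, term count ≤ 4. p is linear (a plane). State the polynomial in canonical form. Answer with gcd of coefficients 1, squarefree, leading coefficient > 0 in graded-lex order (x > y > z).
1. The degree is 1 — every cross-section is a straight line — this is a plane.
2. Checking where it meets the axes: it meets the x-axis at x = -2 (among the integer gridlines).
3. Solving for integer coefficients yields p as stated.

x - 3*y + 3*z + 2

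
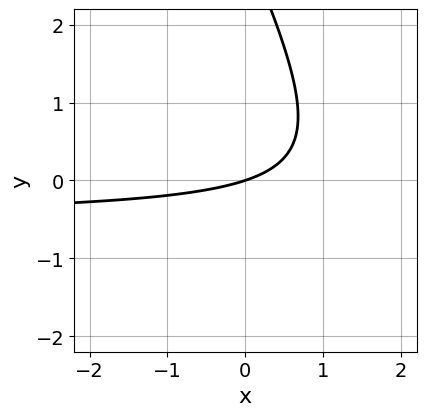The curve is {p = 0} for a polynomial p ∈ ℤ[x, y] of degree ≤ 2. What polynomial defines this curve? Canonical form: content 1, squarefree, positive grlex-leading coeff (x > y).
2*x*y + y^2 + x - 3*y

The degree is 2 — the shape is more complex than any degree-1 curve.
Reading off the gridlines: one x-axis crossing is at x = 0; it crosses the y-axis at the gridline y = 0.
These observations pin down the coefficients.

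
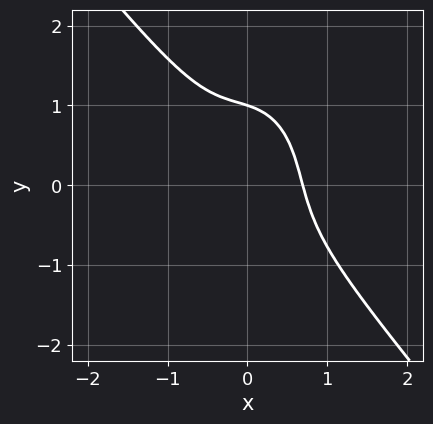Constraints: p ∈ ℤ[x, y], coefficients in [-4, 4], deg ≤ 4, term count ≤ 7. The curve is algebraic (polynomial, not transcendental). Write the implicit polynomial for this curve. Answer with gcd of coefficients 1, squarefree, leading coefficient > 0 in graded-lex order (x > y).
(a) The degree is 3 — a generic line meets the curve in up to 3 points.
(b) Against the integer gridlines: one y-axis crossing is at y = 1.
(c) These observations pin down the coefficients.

3*x^3 + x^2*y + y^3 + x*y - 1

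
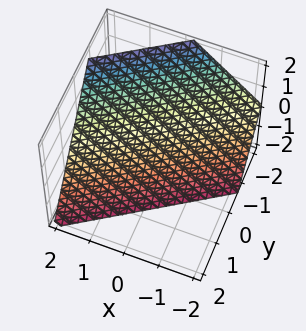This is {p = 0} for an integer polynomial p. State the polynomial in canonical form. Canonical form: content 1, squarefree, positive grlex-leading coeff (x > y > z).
1. Degree: the surface is flat (a plane), so deg p = 1.
2. Reading off the gridlines: one z-axis crossing is at z = -1; one x-axis crossing is at x = 1.
3. Assembling these constraints gives the stated polynomial.

2*x - 3*y - 2*z - 2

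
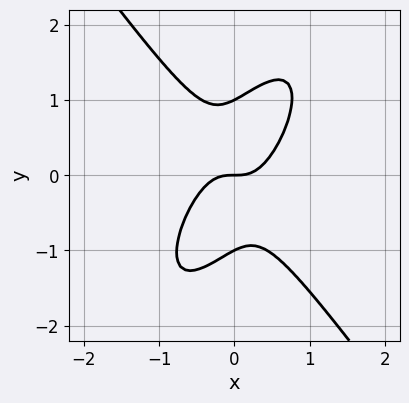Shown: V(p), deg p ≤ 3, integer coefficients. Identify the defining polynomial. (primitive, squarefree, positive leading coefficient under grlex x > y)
3*x^3 - x^2*y - x*y^2 + y^3 - y

First, degree: a generic line meets the curve in up to 3 points, so deg p = 3.
Next, against the integer gridlines: the y-axis gridline crossings are at y ∈ {-1, 0, 1}; it meets the x-axis at x = 0 (among the integer gridlines).
Finally, together with the visible shape, these determine p as stated.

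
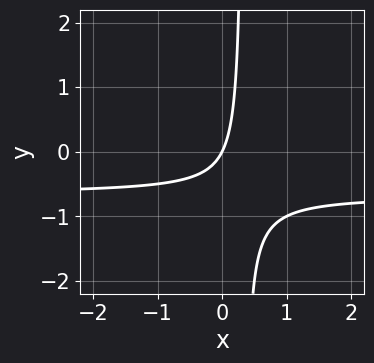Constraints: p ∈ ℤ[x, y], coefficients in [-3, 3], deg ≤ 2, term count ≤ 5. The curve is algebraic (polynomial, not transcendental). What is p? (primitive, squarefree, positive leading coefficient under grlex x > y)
First, deg p = 2.
Then, checking where it meets the axes: it crosses the x-axis at the gridline x = 0; it meets the y-axis at y = 0 (among the integer gridlines).
Finally, fitting integer coefficients to these (and the overall shape) gives p.

3*x*y + 2*x - y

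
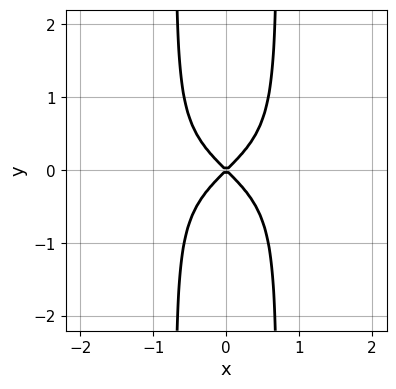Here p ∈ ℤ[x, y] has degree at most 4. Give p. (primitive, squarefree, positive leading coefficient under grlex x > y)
2*x^2*y^2 + x^2 - y^2

deg p = 4. No degree-3 curve has this shape.
Symmetries: mirror symmetry x ↦ −x ⇒ only even powers of x; it's symmetric under y → −y, forcing even powers of y.
Checking where it meets the axes: it crosses the y-axis at the gridline y = 0; it meets the x-axis at x = 0 (among the integer gridlines).
Putting this together gives p.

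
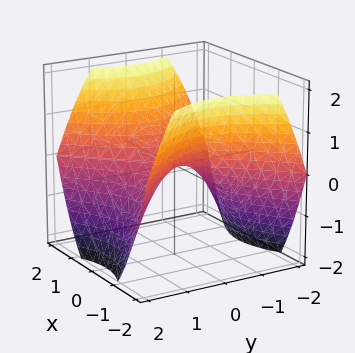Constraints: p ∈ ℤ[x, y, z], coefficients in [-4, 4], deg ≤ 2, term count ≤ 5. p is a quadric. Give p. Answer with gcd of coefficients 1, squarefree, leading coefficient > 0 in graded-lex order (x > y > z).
2*x^2 - 2*y^2 - 3*z

The degree is 2 — a hyperbolic paraboloid; a quadric.
Symmetries: the x ↦ −x reflection is a symmetry, so x appears only in even powers; it's symmetric under y → −y, forcing even powers of y.
From the visible intercepts: it meets the x-axis at x = 0 (among the integer gridlines); it meets the z-axis at z = 0 (among the integer gridlines); it meets the y-axis at y = 0 (among the integer gridlines).
Fitting integer coefficients to these (and the overall shape) gives p.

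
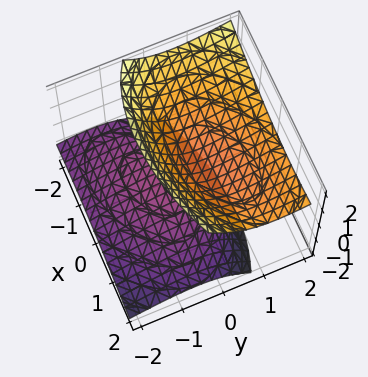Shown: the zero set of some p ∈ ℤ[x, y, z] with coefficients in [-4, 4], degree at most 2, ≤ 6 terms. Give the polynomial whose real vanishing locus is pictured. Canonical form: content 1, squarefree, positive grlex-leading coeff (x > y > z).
x^2 - x*y + 2*y^2 - 3*y*z - 2*z^2 + 1

I count 2 distinct pieces.
deg p = 2.
From the visible intercepts: the surface avoids every integer x-axis point in the box; no y-intercept at any integer in the box.
Matching integer coefficients to the picture gives p.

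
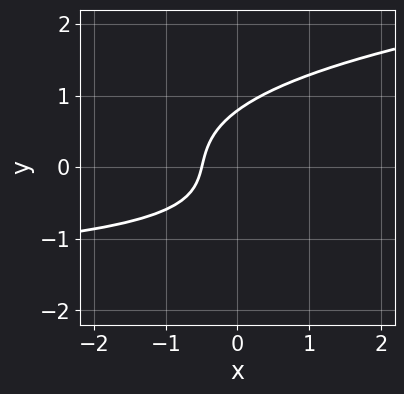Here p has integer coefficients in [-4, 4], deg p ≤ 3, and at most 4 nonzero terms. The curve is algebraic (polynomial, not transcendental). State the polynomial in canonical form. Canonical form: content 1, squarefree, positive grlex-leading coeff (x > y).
2*y^3 - x*y - 2*x - 1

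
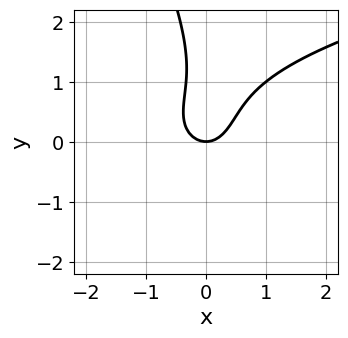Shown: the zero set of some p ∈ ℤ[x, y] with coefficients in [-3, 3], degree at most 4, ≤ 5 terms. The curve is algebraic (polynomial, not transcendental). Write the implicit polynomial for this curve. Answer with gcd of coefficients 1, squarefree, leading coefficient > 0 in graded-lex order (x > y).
2*x*y^2 + y^3 - 3*x^2 - 2*y^2 + 2*y

First, degree: a generic line meets the curve in up to 3 points, so deg p = 3.
Next, from the axis intercepts and sections: one y-axis crossing is at y = 0; it crosses the x-axis at the gridline x = 0.
Finally, solving for integer coefficients yields p as stated.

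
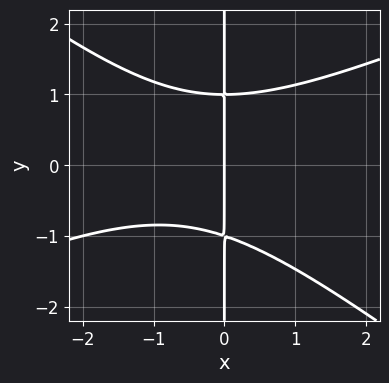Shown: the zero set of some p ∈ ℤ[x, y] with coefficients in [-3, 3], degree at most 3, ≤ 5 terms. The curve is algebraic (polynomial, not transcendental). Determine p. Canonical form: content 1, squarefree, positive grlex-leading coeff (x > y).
(a) deg p = 3.
(b) Observable constraints: one x-axis crossing is at x = 0; every point of the y-axis in the box is on the curve.
(c) Assembling these constraints gives the stated polynomial.

x^3 - x^2*y - 3*x*y^2 + x^2 + 3*x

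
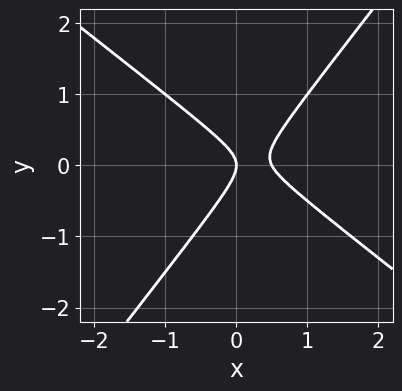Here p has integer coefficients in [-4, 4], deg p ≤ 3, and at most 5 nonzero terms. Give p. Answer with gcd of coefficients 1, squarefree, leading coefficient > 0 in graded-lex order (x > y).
First, degree: a generic line meets the curve in up to 2 points, so deg p = 2.
Next, from the axis intercepts and sections: it meets the y-axis at y = 0 (among the integer gridlines); it meets the x-axis at x = 0 (among the integer gridlines).
Finally, matching integer coefficients to the picture gives p.

2*x^2 + x*y - 2*y^2 - x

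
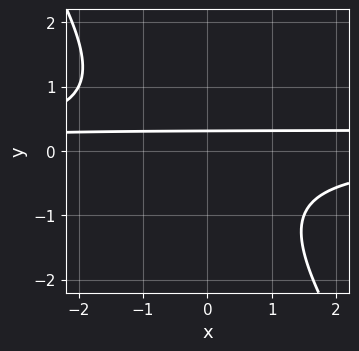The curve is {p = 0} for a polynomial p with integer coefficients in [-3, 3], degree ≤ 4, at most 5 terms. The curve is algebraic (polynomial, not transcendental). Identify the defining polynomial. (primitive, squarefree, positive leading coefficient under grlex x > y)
3*x*y^2 + 2*y^3 - x*y + 3*y - 1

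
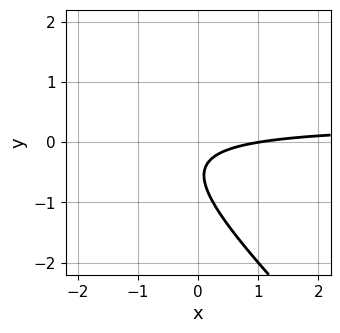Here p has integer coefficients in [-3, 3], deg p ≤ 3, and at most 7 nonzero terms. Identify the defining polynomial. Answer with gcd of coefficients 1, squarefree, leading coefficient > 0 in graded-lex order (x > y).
3*x*y + 3*y^2 - x + 3*y + 1

The degree is 2 — no degree-1 curve has this shape.
Reading off the gridlines: no y-intercept at any integer in the box; it meets the x-axis at x = 1 (among the integer gridlines).
Fitting integer coefficients to these (and the overall shape) gives p.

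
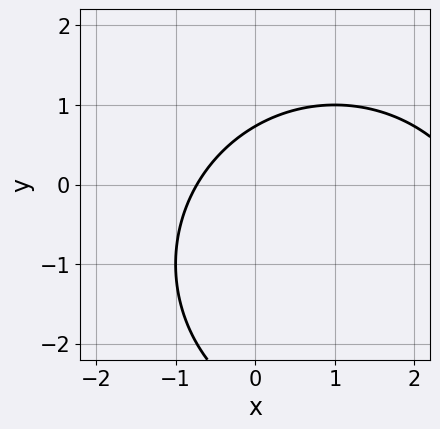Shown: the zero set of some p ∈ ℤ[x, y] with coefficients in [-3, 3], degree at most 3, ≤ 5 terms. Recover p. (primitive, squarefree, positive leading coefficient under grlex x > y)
x^2 + y^2 - 2*x + 2*y - 2

First, deg p = 2. No degree-1 curve has this shape.
Finally, putting this together gives p.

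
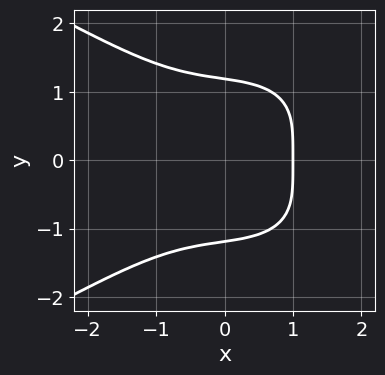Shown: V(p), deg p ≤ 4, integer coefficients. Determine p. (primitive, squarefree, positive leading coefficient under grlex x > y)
y^4 + x^3 + x - 2

The degree is 4 — the shape is more complex than any degree-3 curve.
Symmetries: it's symmetric under y → −y, forcing even powers of y.
Observable constraints: it crosses the x-axis at the gridline x = 1.
Matching integer coefficients to the picture gives p.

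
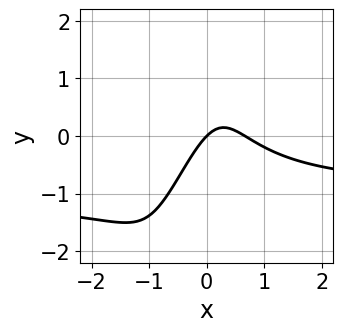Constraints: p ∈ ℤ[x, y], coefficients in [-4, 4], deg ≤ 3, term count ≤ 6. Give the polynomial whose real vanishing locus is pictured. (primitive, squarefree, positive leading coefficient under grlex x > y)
3*x^2*y - x*y^2 + 3*x^2 - 2*x + 2*y

(a) deg p = 3.
(b) Checking where it meets the axes: it crosses the y-axis at the gridline y = 0; one x-axis crossing is at x = 0.
(c) Matching integer coefficients to the picture gives p.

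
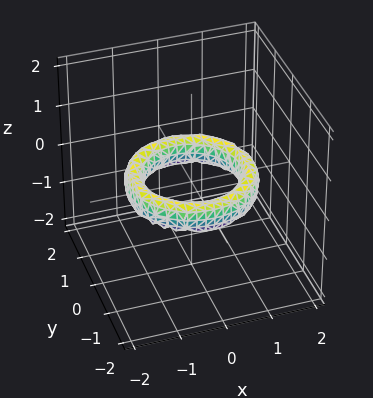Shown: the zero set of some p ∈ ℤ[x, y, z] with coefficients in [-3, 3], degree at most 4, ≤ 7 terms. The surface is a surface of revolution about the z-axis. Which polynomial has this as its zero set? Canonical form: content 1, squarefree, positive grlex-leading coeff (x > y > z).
x^4 + 2*x^2*y^2 + y^4 - 3*x^2 - 3*y^2 + 2*z^2 + 2

1. The degree is 4 — a generic line meets the surface in up to 4 points.
2. Symmetries: the z-axis is an axis of rotation, so x and y enter only as x² + y².
3. From the axis intercepts and sections: among the integer gridlines, it crosses the x-axis at x ∈ {-1, 1}; a circular section at z = 0 has radius exactly 1; no z-intercept at any integer in the box; the y-axis gridline crossings are at y ∈ {-1, 1}.
4. Putting this together gives p.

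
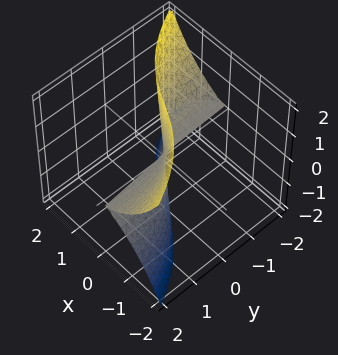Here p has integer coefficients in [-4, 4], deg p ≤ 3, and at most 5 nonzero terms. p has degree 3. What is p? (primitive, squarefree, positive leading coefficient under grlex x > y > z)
First, the degree is 3 — the shape is more complex than any degree-2 surface.
Next, reading off the gridlines: it meets the x-axis at x = 0 (among the integer gridlines); the visible z-axis segment lies entirely on the surface.
Finally, matching integer coefficients to the picture gives p. Check: (0, 2, 0) on the y-axis lies on the surface, and p(0, 2, 0) = 0. ✓

x^3 + x*z^2 + 2*y*z^2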